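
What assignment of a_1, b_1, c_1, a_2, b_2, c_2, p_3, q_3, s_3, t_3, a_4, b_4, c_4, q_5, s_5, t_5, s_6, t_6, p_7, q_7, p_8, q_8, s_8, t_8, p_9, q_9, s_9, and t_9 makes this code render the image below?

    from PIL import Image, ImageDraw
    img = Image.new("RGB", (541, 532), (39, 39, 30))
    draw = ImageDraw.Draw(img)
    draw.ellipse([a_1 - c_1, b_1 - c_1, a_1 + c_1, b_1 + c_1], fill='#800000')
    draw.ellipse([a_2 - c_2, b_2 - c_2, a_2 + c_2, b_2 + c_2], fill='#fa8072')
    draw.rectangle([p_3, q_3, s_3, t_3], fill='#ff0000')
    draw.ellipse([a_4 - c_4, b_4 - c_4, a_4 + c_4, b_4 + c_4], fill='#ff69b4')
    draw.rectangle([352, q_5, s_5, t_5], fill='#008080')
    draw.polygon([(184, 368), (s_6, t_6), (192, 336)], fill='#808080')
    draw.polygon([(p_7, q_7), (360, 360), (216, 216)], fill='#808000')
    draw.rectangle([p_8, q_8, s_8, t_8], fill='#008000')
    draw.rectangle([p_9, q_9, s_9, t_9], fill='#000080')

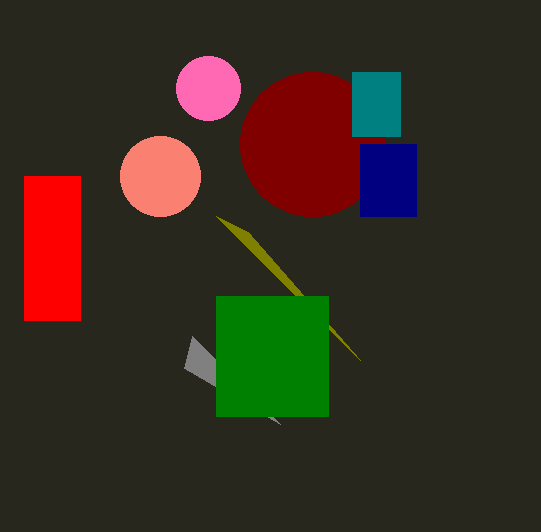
a_1 = 312
b_1 = 144
c_1 = 72
a_2 = 160
b_2 = 176
c_2 = 40
p_3 = 24
q_3 = 176
s_3 = 80
t_3 = 320
a_4 = 208
b_4 = 88
c_4 = 32
q_5 = 72
s_5 = 400
t_5 = 136
s_6 = 280
t_6 = 424
p_7 = 248
q_7 = 232
p_8 = 216
q_8 = 296
s_8 = 328
t_8 = 416
p_9 = 360
q_9 = 144
s_9 = 416
t_9 = 216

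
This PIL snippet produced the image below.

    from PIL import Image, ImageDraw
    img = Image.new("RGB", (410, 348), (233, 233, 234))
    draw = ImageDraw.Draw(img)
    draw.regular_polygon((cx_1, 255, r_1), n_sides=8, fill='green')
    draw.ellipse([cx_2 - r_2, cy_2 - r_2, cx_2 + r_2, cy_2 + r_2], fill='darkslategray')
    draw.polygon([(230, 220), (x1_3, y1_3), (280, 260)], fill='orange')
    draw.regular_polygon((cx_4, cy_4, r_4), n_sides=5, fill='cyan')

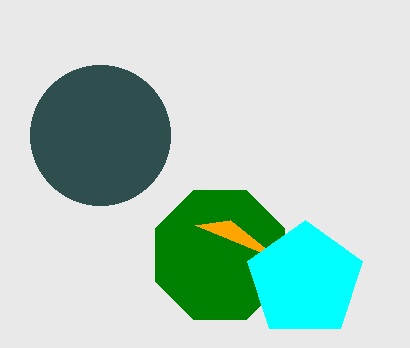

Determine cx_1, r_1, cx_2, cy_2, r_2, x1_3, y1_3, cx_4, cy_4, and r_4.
cx_1 = 220; r_1 = 70; cx_2 = 100; cy_2 = 135; r_2 = 70; x1_3 = 195; y1_3 = 225; cx_4 = 305; cy_4 = 280; r_4 = 60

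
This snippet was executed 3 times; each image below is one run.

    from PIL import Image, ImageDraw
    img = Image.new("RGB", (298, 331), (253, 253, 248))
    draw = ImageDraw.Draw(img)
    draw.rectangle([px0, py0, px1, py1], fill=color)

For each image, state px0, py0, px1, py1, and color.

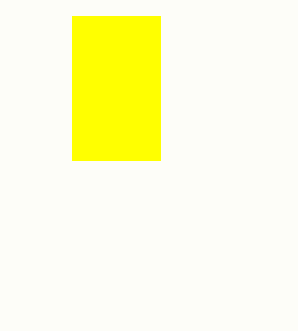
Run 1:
px0 = 72
py0 = 16
px1 = 160
py1 = 160
color = 'yellow'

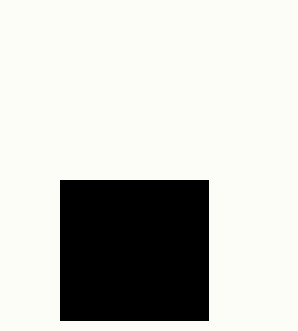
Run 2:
px0 = 60
py0 = 180
px1 = 208
py1 = 320
color = 'black'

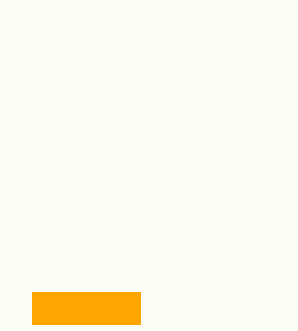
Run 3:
px0 = 32; py0 = 292; px1 = 140; py1 = 324; color = 'orange'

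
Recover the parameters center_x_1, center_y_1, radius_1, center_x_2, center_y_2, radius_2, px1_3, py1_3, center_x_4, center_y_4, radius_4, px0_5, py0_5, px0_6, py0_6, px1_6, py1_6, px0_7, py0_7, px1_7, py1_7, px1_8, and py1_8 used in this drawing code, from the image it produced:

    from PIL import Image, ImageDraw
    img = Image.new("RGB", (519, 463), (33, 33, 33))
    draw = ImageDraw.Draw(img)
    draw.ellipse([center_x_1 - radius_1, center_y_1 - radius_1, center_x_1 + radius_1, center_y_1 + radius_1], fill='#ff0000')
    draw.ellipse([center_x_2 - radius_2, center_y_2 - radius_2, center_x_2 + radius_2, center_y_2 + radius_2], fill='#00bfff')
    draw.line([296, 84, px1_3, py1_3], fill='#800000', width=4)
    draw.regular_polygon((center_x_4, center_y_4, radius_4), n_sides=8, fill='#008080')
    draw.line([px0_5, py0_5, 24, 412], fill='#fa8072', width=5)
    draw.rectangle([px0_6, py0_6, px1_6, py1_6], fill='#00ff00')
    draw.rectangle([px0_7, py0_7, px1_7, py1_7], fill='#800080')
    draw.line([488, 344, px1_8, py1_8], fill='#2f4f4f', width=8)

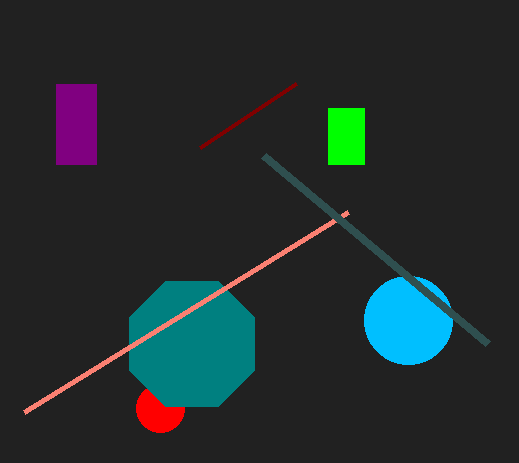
center_x_1 = 160, center_y_1 = 408, radius_1 = 24, center_x_2 = 408, center_y_2 = 320, radius_2 = 44, px1_3 = 200, py1_3 = 148, center_x_4 = 192, center_y_4 = 344, radius_4 = 68, px0_5 = 348, py0_5 = 212, px0_6 = 328, py0_6 = 108, px1_6 = 364, py1_6 = 164, px0_7 = 56, py0_7 = 84, px1_7 = 96, py1_7 = 164, px1_8 = 264, py1_8 = 156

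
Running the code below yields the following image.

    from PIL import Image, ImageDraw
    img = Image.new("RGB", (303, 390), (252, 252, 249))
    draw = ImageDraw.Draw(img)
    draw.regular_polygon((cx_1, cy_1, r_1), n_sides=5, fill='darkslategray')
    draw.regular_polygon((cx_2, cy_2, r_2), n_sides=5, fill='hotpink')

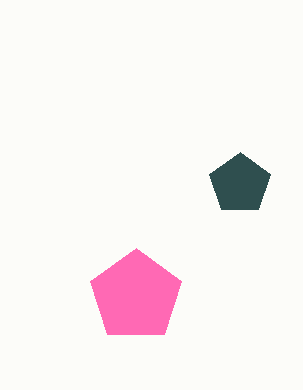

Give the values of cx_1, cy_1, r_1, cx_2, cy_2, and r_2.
cx_1 = 240
cy_1 = 184
r_1 = 32
cx_2 = 136
cy_2 = 296
r_2 = 48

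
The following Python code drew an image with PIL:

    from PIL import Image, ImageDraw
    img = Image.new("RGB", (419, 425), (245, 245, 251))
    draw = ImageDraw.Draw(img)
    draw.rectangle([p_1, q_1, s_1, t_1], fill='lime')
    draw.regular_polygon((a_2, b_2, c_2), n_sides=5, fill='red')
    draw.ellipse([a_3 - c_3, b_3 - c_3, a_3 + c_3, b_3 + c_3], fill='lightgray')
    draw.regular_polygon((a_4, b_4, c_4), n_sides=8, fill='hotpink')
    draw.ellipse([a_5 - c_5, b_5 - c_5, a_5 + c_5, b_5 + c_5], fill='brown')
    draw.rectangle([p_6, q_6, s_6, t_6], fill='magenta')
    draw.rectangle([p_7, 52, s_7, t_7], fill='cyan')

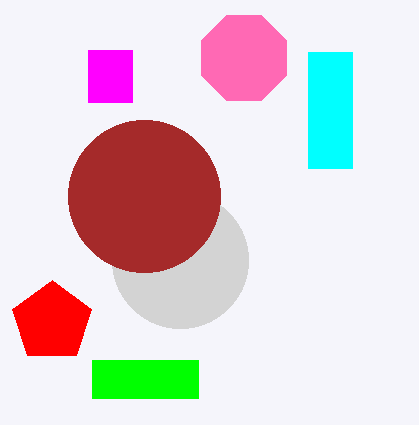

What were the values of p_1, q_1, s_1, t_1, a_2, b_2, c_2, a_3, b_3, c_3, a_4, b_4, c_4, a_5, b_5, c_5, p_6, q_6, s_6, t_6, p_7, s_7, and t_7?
p_1 = 92, q_1 = 360, s_1 = 198, t_1 = 398, a_2 = 52, b_2 = 322, c_2 = 42, a_3 = 180, b_3 = 260, c_3 = 68, a_4 = 244, b_4 = 58, c_4 = 46, a_5 = 144, b_5 = 196, c_5 = 76, p_6 = 88, q_6 = 50, s_6 = 132, t_6 = 102, p_7 = 308, s_7 = 352, t_7 = 168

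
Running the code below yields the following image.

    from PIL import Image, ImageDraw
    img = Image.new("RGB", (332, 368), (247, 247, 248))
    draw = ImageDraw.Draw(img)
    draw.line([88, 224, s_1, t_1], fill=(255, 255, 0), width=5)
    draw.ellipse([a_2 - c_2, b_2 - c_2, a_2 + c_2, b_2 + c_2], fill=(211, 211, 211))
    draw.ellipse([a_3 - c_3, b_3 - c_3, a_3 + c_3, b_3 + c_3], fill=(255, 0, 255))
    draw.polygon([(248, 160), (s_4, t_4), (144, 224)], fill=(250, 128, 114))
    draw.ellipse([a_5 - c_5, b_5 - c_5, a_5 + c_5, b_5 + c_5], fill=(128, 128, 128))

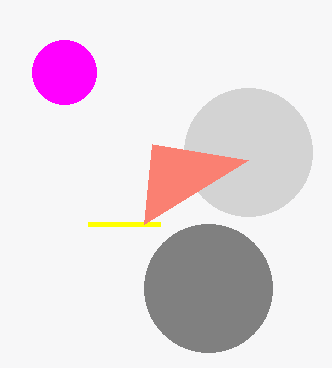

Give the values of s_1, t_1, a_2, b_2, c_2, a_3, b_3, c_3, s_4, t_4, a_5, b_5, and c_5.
s_1 = 160; t_1 = 224; a_2 = 248; b_2 = 152; c_2 = 64; a_3 = 64; b_3 = 72; c_3 = 32; s_4 = 152; t_4 = 144; a_5 = 208; b_5 = 288; c_5 = 64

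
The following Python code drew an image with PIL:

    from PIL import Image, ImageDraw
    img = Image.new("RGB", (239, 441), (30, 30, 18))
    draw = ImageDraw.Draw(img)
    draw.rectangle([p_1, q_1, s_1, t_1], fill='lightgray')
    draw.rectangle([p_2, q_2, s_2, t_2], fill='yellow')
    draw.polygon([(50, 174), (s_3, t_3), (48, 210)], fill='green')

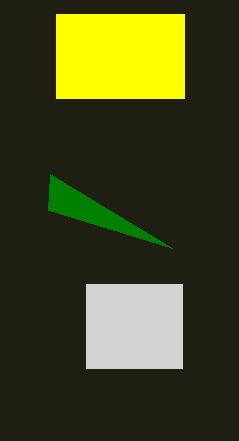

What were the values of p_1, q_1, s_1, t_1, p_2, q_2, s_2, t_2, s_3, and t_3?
p_1 = 86
q_1 = 284
s_1 = 182
t_1 = 368
p_2 = 56
q_2 = 14
s_2 = 184
t_2 = 98
s_3 = 172
t_3 = 248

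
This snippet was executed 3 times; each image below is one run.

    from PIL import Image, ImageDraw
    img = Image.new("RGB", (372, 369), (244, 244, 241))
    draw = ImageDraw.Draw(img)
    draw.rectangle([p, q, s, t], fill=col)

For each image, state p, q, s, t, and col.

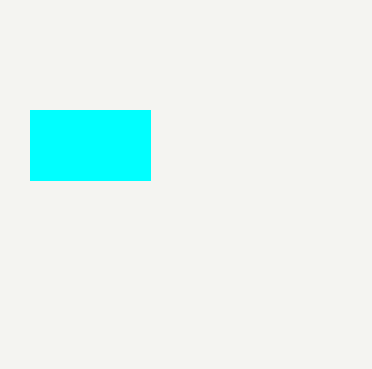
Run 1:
p = 30, q = 110, s = 150, t = 180, col = 'cyan'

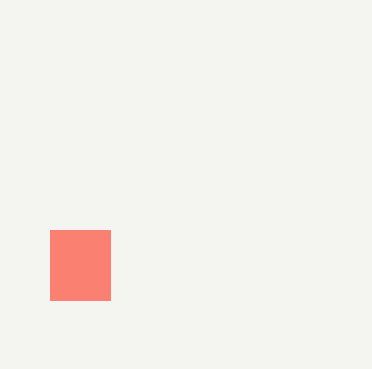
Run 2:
p = 50
q = 230
s = 110
t = 300
col = 'salmon'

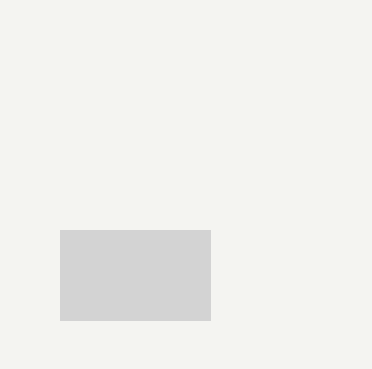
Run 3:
p = 60
q = 230
s = 210
t = 320
col = 'lightgray'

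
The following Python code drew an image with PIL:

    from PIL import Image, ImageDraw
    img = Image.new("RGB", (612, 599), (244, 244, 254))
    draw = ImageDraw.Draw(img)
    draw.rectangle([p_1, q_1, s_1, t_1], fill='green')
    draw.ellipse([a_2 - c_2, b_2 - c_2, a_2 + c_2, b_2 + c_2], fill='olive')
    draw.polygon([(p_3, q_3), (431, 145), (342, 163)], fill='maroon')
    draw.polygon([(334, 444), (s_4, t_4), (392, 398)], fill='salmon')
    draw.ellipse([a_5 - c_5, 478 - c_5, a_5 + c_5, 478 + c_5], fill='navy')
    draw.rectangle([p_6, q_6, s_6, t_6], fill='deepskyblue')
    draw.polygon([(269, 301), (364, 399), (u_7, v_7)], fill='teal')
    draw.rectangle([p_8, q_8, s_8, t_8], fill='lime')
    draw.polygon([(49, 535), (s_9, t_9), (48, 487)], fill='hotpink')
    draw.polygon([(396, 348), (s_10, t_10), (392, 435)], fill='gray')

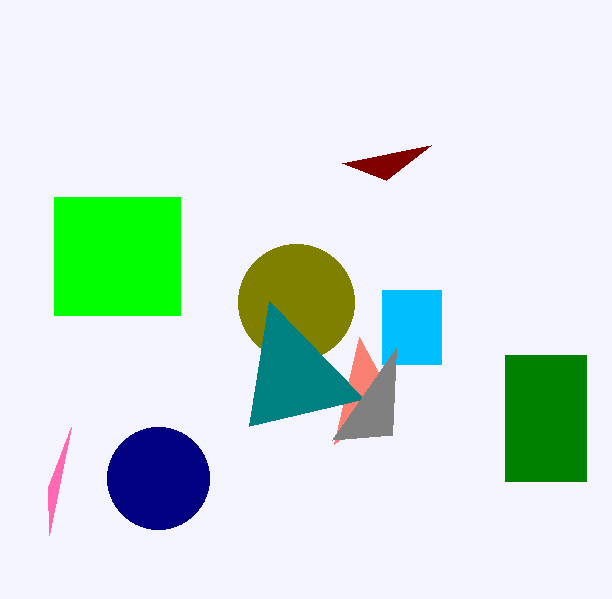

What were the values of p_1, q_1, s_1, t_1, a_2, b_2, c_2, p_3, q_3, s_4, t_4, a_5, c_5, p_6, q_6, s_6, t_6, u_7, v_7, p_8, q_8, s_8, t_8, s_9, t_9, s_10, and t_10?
p_1 = 505, q_1 = 355, s_1 = 586, t_1 = 481, a_2 = 296, b_2 = 302, c_2 = 58, p_3 = 386, q_3 = 180, s_4 = 359, t_4 = 337, a_5 = 158, c_5 = 51, p_6 = 382, q_6 = 290, s_6 = 441, t_6 = 364, u_7 = 249, v_7 = 426, p_8 = 54, q_8 = 197, s_8 = 180, t_8 = 315, s_9 = 71, t_9 = 427, s_10 = 332, t_10 = 440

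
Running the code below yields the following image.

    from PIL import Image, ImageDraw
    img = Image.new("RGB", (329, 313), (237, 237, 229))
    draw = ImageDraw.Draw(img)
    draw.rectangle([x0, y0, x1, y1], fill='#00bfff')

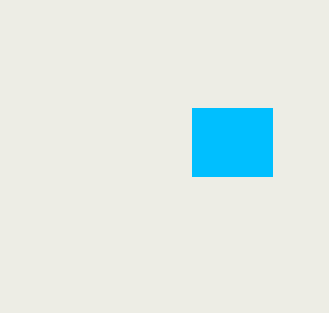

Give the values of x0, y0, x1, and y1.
x0 = 192; y0 = 108; x1 = 272; y1 = 176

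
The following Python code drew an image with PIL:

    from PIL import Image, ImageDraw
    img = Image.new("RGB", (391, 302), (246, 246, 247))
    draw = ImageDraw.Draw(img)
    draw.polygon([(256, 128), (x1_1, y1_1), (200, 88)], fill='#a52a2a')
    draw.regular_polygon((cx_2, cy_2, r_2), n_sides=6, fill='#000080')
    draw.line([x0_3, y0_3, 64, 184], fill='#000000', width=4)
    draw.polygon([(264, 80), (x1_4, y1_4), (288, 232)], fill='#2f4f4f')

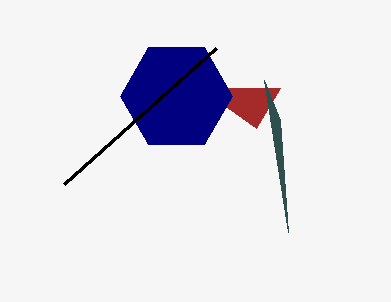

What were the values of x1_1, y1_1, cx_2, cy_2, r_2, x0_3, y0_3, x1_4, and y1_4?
x1_1 = 280, y1_1 = 88, cx_2 = 176, cy_2 = 96, r_2 = 56, x0_3 = 216, y0_3 = 48, x1_4 = 280, y1_4 = 120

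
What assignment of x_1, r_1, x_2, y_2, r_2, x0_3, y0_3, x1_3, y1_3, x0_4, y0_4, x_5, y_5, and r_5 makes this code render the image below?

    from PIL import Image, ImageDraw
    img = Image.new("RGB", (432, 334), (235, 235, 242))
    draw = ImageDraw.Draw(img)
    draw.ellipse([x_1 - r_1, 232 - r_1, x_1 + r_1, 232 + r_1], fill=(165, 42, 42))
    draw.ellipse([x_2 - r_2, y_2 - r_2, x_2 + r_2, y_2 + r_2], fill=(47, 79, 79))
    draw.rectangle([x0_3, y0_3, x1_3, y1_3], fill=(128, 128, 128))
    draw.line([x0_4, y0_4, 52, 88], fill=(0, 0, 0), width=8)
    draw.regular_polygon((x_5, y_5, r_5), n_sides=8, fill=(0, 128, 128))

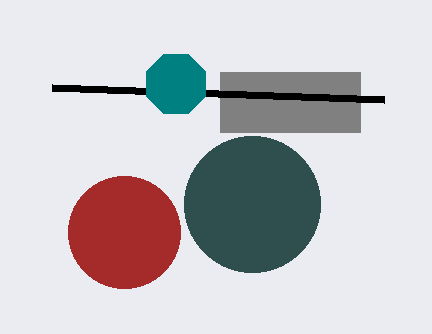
x_1 = 124
r_1 = 56
x_2 = 252
y_2 = 204
r_2 = 68
x0_3 = 220
y0_3 = 72
x1_3 = 360
y1_3 = 132
x0_4 = 384
y0_4 = 100
x_5 = 176
y_5 = 84
r_5 = 32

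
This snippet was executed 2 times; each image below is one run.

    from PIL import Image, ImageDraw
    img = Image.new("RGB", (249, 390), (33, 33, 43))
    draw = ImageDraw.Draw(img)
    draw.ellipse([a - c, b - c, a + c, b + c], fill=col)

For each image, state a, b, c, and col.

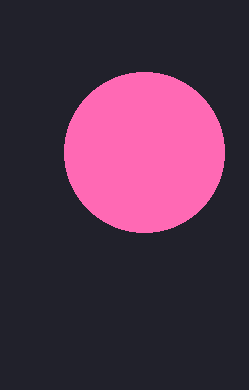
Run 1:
a = 144
b = 152
c = 80
col = 'hotpink'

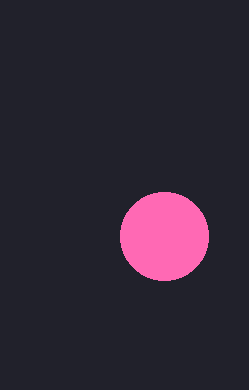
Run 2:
a = 164; b = 236; c = 44; col = 'hotpink'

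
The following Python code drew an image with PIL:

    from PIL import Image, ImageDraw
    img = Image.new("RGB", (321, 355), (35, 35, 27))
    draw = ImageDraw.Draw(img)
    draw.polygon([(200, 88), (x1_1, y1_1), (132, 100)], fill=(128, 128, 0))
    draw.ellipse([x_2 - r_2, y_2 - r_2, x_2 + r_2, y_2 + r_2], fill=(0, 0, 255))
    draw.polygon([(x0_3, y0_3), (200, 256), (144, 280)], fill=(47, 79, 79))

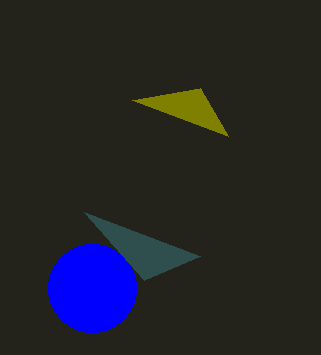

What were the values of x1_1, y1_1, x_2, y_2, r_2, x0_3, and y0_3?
x1_1 = 228; y1_1 = 136; x_2 = 92; y_2 = 288; r_2 = 44; x0_3 = 84; y0_3 = 212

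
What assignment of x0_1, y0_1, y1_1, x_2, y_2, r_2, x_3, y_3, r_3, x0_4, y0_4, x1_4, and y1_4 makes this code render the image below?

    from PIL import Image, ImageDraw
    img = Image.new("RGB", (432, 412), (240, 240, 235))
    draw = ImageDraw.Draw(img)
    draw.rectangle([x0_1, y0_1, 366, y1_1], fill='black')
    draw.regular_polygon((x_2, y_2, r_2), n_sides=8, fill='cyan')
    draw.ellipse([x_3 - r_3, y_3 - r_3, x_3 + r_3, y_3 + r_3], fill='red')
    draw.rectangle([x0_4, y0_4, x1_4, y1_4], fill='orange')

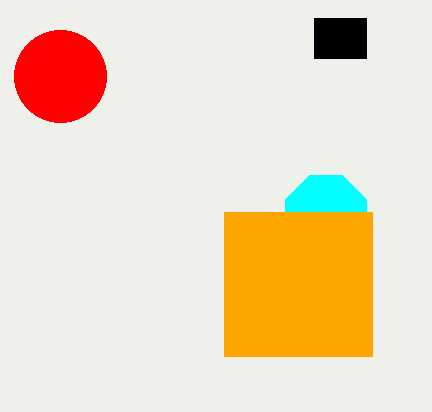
x0_1 = 314, y0_1 = 18, y1_1 = 58, x_2 = 326, y_2 = 216, r_2 = 44, x_3 = 60, y_3 = 76, r_3 = 46, x0_4 = 224, y0_4 = 212, x1_4 = 372, y1_4 = 356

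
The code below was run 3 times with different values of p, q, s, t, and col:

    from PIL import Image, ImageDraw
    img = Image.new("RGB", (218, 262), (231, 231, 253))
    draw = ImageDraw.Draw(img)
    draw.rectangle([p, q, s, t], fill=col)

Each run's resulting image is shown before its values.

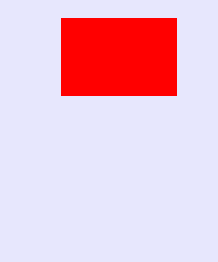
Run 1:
p = 61, q = 18, s = 176, t = 95, col = 'red'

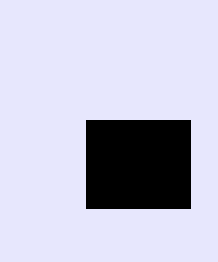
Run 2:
p = 86, q = 120, s = 190, t = 208, col = 'black'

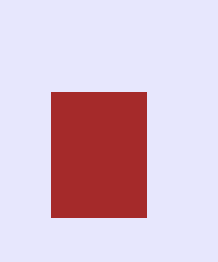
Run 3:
p = 51; q = 92; s = 146; t = 217; col = 'brown'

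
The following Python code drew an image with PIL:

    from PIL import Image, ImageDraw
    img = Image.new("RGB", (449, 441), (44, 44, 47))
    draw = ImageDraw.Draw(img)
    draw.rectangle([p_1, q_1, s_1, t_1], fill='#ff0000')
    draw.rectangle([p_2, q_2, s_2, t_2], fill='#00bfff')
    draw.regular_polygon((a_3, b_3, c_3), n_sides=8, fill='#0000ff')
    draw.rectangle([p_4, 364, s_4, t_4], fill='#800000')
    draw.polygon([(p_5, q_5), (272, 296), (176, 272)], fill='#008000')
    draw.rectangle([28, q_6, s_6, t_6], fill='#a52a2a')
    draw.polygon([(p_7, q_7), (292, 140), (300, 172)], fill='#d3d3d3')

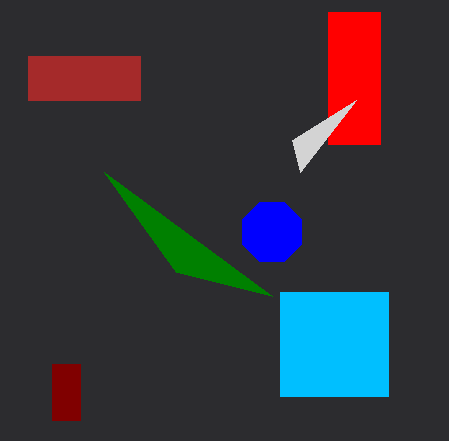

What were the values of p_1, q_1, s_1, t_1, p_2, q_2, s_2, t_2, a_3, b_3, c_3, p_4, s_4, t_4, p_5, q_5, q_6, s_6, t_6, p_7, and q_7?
p_1 = 328, q_1 = 12, s_1 = 380, t_1 = 144, p_2 = 280, q_2 = 292, s_2 = 388, t_2 = 396, a_3 = 272, b_3 = 232, c_3 = 32, p_4 = 52, s_4 = 80, t_4 = 420, p_5 = 104, q_5 = 172, q_6 = 56, s_6 = 140, t_6 = 100, p_7 = 356, q_7 = 100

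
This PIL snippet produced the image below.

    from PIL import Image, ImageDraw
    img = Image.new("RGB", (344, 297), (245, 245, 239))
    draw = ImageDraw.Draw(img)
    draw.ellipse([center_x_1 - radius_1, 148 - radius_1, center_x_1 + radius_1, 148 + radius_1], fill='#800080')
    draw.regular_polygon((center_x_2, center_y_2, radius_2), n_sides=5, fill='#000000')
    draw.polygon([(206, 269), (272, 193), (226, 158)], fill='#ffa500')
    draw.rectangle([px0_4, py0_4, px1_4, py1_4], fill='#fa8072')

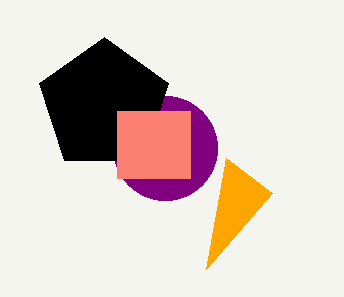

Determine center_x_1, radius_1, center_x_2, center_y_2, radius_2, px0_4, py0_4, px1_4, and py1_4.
center_x_1 = 165; radius_1 = 52; center_x_2 = 104; center_y_2 = 105; radius_2 = 68; px0_4 = 117; py0_4 = 111; px1_4 = 190; py1_4 = 178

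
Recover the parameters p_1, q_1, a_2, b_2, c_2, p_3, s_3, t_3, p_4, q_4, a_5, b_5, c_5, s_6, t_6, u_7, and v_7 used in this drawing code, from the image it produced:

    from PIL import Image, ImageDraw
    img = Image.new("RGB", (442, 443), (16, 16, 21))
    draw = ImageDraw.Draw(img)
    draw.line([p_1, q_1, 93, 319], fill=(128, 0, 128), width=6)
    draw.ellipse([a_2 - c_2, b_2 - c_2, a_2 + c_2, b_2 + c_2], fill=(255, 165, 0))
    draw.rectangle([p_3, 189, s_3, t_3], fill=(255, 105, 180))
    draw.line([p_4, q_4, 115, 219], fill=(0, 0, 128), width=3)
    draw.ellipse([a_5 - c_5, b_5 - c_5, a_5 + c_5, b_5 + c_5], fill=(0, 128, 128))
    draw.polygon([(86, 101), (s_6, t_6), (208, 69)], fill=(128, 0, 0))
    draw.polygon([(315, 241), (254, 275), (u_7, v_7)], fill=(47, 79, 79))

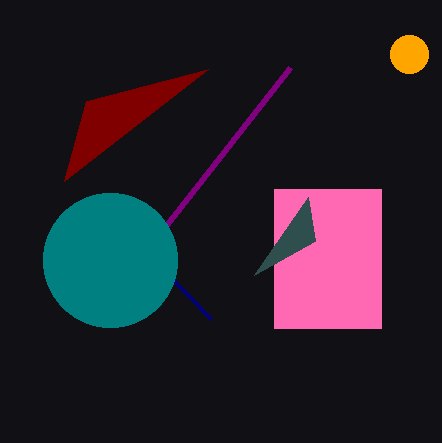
p_1 = 290, q_1 = 68, a_2 = 409, b_2 = 54, c_2 = 19, p_3 = 274, s_3 = 381, t_3 = 328, p_4 = 211, q_4 = 319, a_5 = 110, b_5 = 260, c_5 = 67, s_6 = 64, t_6 = 181, u_7 = 308, v_7 = 197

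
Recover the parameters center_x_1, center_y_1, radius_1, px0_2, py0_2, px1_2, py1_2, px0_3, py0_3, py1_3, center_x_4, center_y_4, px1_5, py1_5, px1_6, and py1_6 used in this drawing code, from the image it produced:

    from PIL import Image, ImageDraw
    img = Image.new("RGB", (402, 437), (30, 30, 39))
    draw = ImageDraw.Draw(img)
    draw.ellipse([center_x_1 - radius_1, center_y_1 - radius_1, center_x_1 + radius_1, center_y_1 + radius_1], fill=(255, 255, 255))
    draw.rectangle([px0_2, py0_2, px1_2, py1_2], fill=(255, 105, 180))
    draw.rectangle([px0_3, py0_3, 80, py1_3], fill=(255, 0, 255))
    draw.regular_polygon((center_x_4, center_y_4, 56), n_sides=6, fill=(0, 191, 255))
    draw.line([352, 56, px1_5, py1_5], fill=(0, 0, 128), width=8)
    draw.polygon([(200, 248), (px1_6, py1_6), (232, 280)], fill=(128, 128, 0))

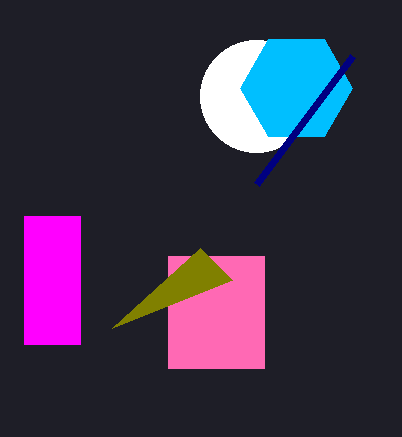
center_x_1 = 256, center_y_1 = 96, radius_1 = 56, px0_2 = 168, py0_2 = 256, px1_2 = 264, py1_2 = 368, px0_3 = 24, py0_3 = 216, py1_3 = 344, center_x_4 = 296, center_y_4 = 88, px1_5 = 256, py1_5 = 184, px1_6 = 112, py1_6 = 328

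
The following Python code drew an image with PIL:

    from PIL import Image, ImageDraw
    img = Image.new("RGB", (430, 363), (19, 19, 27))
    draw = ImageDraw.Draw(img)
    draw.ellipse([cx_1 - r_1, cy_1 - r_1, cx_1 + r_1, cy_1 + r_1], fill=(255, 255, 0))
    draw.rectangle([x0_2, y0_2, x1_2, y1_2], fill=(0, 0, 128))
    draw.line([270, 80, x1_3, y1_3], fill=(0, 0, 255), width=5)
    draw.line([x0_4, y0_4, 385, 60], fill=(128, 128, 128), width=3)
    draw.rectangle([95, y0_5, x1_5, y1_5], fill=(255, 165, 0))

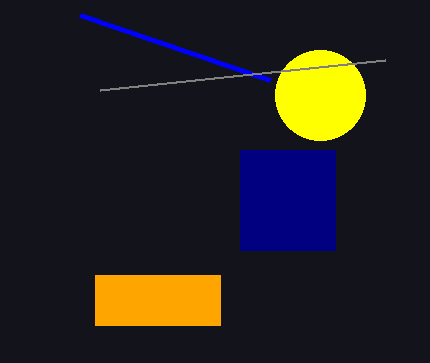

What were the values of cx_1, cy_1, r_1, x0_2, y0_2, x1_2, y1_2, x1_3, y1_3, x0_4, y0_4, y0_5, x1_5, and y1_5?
cx_1 = 320, cy_1 = 95, r_1 = 45, x0_2 = 240, y0_2 = 150, x1_2 = 335, y1_2 = 250, x1_3 = 80, y1_3 = 15, x0_4 = 100, y0_4 = 90, y0_5 = 275, x1_5 = 220, y1_5 = 325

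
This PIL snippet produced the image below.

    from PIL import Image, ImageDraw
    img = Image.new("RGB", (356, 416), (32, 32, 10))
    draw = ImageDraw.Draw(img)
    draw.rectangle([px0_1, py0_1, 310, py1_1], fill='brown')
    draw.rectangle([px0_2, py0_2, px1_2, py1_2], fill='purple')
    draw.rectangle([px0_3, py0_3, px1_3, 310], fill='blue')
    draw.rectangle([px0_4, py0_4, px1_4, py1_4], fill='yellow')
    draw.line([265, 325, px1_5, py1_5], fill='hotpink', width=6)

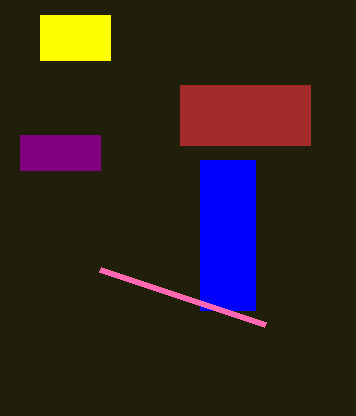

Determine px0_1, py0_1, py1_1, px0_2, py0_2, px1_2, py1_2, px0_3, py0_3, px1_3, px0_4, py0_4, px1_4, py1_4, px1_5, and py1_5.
px0_1 = 180
py0_1 = 85
py1_1 = 145
px0_2 = 20
py0_2 = 135
px1_2 = 100
py1_2 = 170
px0_3 = 200
py0_3 = 160
px1_3 = 255
px0_4 = 40
py0_4 = 15
px1_4 = 110
py1_4 = 60
px1_5 = 100
py1_5 = 270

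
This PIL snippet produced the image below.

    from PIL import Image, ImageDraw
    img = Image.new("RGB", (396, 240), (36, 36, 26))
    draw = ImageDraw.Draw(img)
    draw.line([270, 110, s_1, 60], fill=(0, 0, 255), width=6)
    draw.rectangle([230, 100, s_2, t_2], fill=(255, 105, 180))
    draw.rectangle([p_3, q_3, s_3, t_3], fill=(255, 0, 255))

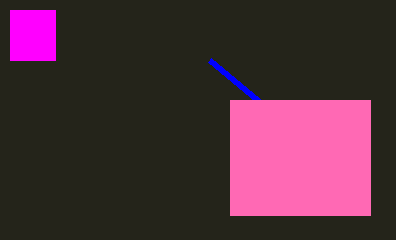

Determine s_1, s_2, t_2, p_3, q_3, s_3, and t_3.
s_1 = 210, s_2 = 370, t_2 = 215, p_3 = 10, q_3 = 10, s_3 = 55, t_3 = 60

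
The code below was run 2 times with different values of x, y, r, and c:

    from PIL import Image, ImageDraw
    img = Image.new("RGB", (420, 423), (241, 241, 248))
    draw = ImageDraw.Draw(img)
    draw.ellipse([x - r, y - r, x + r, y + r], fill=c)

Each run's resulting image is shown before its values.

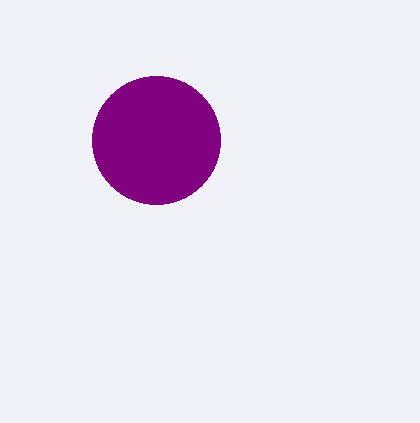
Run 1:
x = 156, y = 140, r = 64, c = 'purple'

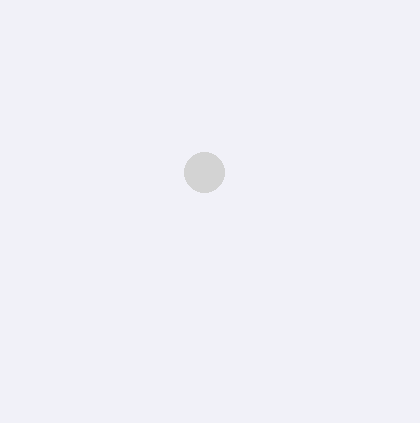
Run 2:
x = 204
y = 172
r = 20
c = 'lightgray'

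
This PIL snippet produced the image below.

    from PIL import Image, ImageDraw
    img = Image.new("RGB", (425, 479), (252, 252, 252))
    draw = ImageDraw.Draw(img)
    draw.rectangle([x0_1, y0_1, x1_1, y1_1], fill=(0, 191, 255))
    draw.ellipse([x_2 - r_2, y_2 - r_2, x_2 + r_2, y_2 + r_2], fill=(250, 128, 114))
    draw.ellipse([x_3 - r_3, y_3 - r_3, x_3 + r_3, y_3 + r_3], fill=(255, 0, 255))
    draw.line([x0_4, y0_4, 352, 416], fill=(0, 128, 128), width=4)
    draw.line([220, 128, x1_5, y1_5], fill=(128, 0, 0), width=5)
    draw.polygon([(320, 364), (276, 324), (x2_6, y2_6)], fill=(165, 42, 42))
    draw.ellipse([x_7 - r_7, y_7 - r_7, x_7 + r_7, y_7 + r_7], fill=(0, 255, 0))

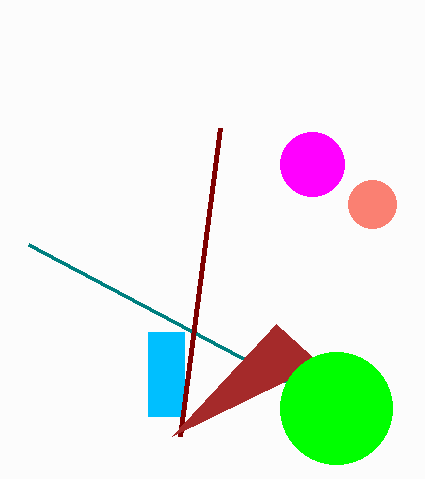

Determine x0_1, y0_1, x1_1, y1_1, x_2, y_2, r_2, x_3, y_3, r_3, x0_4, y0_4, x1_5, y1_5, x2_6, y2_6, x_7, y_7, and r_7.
x0_1 = 148; y0_1 = 332; x1_1 = 184; y1_1 = 416; x_2 = 372; y_2 = 204; r_2 = 24; x_3 = 312; y_3 = 164; r_3 = 32; x0_4 = 28; y0_4 = 244; x1_5 = 180; y1_5 = 436; x2_6 = 172; y2_6 = 436; x_7 = 336; y_7 = 408; r_7 = 56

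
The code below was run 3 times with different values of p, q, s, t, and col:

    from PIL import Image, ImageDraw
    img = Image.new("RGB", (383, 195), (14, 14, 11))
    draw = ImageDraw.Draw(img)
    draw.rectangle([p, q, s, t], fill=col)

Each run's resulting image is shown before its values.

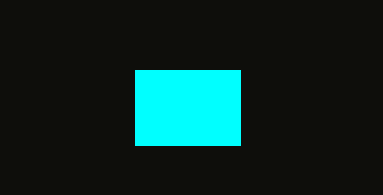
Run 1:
p = 135
q = 70
s = 240
t = 145
col = 'cyan'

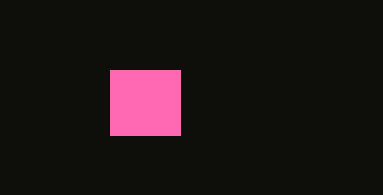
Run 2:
p = 110, q = 70, s = 180, t = 135, col = 'hotpink'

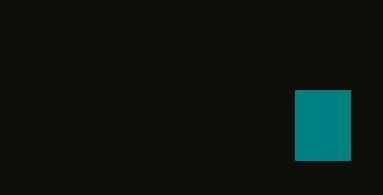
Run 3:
p = 295
q = 90
s = 350
t = 160
col = 'teal'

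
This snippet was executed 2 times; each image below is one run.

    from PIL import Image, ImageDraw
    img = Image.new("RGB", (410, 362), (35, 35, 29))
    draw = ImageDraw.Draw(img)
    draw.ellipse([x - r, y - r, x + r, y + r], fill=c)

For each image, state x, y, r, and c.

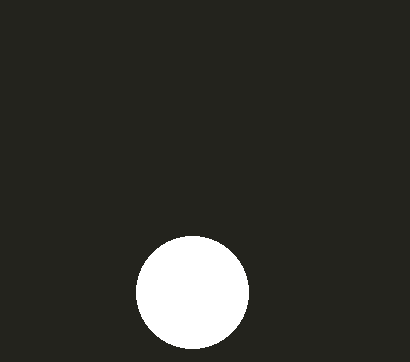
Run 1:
x = 192, y = 292, r = 56, c = 'white'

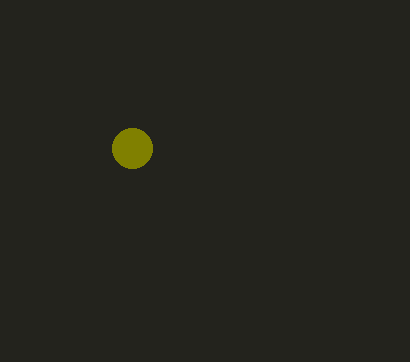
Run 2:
x = 132; y = 148; r = 20; c = 'olive'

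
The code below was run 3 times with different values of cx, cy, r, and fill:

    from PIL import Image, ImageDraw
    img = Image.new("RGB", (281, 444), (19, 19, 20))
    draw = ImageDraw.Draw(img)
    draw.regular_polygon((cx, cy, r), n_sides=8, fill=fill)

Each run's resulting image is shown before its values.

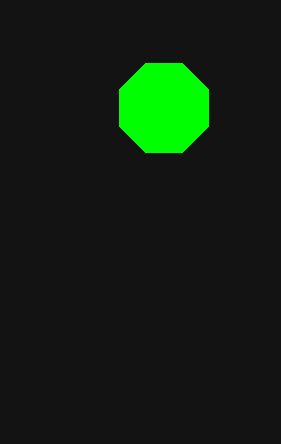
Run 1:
cx = 164, cy = 108, r = 48, fill = 'lime'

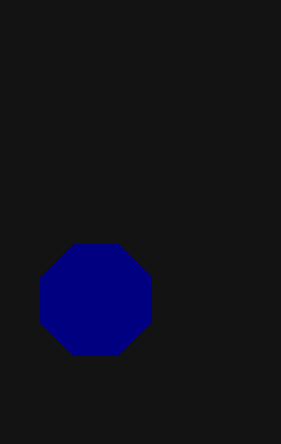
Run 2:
cx = 96; cy = 300; r = 60; fill = 'navy'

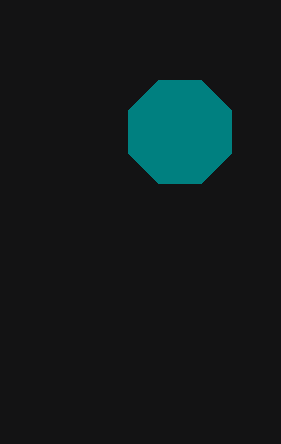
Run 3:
cx = 180; cy = 132; r = 56; fill = 'teal'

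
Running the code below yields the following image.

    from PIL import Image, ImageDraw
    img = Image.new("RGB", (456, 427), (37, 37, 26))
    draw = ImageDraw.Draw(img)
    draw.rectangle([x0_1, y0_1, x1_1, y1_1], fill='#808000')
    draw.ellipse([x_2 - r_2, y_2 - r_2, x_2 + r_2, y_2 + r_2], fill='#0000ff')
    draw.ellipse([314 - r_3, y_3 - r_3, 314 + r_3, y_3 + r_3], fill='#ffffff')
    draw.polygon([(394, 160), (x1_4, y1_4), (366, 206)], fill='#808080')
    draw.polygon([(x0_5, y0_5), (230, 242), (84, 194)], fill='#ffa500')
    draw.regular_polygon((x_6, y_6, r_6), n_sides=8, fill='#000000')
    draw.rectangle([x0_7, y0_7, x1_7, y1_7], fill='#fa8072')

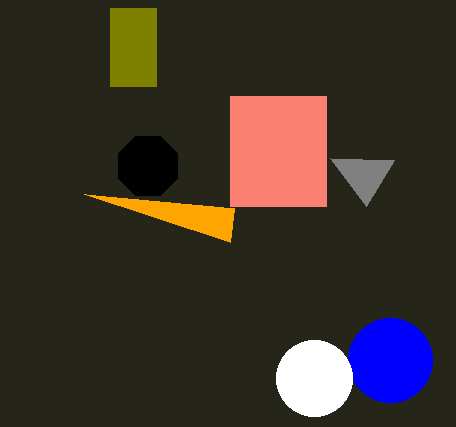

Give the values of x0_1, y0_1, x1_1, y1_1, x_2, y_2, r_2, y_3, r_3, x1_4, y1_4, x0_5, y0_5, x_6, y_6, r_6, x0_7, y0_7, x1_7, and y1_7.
x0_1 = 110
y0_1 = 8
x1_1 = 156
y1_1 = 86
x_2 = 390
y_2 = 360
r_2 = 42
y_3 = 378
r_3 = 38
x1_4 = 330
y1_4 = 158
x0_5 = 234
y0_5 = 208
x_6 = 148
y_6 = 166
r_6 = 32
x0_7 = 230
y0_7 = 96
x1_7 = 326
y1_7 = 206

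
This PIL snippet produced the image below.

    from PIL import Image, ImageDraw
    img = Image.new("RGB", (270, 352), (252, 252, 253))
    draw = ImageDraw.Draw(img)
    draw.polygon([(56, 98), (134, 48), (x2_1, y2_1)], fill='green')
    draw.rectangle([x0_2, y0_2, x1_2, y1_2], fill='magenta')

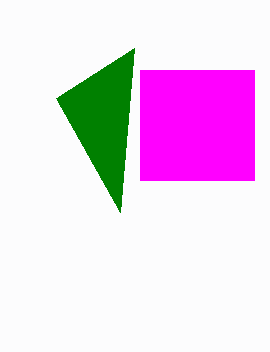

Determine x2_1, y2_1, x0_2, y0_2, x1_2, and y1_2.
x2_1 = 120; y2_1 = 212; x0_2 = 140; y0_2 = 70; x1_2 = 254; y1_2 = 180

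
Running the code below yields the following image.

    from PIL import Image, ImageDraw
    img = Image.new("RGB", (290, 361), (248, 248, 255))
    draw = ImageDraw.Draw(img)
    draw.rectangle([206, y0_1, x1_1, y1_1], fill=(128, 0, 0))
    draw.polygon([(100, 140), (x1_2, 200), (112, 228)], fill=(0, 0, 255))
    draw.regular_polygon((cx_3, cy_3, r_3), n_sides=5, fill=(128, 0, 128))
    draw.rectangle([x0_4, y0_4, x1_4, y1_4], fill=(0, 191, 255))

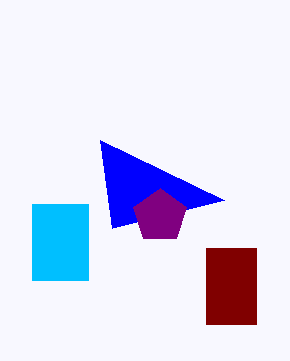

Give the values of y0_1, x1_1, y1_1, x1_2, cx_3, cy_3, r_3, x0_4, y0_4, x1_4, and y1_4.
y0_1 = 248; x1_1 = 256; y1_1 = 324; x1_2 = 224; cx_3 = 160; cy_3 = 216; r_3 = 28; x0_4 = 32; y0_4 = 204; x1_4 = 88; y1_4 = 280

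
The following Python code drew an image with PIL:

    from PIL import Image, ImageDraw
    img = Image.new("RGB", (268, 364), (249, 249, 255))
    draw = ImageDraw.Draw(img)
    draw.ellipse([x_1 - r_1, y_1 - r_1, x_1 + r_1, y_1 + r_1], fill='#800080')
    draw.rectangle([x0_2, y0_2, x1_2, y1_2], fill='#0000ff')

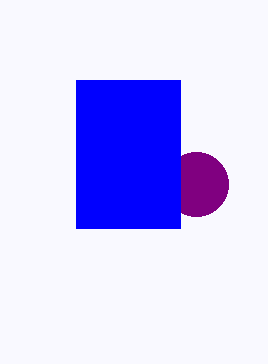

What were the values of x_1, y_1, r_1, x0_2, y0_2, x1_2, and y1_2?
x_1 = 196; y_1 = 184; r_1 = 32; x0_2 = 76; y0_2 = 80; x1_2 = 180; y1_2 = 228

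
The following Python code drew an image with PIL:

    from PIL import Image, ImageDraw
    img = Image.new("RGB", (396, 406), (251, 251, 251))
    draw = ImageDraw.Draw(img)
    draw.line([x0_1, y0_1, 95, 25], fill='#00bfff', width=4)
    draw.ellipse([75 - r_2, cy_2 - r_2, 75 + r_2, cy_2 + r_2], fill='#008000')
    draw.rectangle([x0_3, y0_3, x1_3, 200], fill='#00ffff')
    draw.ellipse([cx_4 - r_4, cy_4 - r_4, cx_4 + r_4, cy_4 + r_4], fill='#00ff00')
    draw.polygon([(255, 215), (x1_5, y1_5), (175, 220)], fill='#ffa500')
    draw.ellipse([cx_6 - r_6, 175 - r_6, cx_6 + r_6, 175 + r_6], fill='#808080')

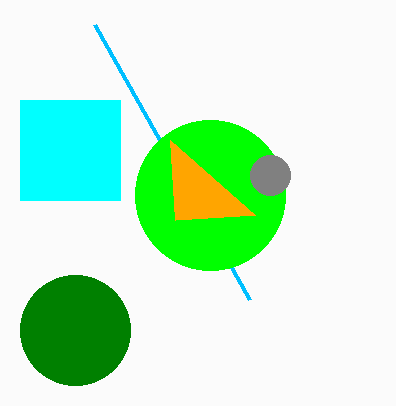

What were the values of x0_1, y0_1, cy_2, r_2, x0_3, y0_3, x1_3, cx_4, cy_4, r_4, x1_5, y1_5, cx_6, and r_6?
x0_1 = 250, y0_1 = 300, cy_2 = 330, r_2 = 55, x0_3 = 20, y0_3 = 100, x1_3 = 120, cx_4 = 210, cy_4 = 195, r_4 = 75, x1_5 = 170, y1_5 = 140, cx_6 = 270, r_6 = 20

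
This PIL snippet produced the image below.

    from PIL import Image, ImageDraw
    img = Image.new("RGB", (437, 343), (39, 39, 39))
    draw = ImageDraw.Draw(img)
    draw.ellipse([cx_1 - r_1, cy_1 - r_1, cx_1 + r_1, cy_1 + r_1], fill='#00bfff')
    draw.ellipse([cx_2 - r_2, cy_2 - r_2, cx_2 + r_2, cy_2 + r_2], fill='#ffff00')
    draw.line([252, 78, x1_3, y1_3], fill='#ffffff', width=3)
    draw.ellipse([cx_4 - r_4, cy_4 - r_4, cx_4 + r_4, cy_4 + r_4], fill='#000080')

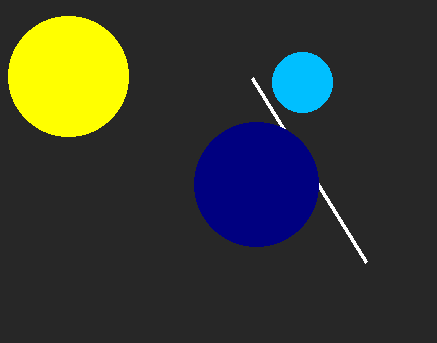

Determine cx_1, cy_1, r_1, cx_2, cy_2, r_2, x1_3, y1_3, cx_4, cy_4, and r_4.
cx_1 = 302
cy_1 = 82
r_1 = 30
cx_2 = 68
cy_2 = 76
r_2 = 60
x1_3 = 366
y1_3 = 262
cx_4 = 256
cy_4 = 184
r_4 = 62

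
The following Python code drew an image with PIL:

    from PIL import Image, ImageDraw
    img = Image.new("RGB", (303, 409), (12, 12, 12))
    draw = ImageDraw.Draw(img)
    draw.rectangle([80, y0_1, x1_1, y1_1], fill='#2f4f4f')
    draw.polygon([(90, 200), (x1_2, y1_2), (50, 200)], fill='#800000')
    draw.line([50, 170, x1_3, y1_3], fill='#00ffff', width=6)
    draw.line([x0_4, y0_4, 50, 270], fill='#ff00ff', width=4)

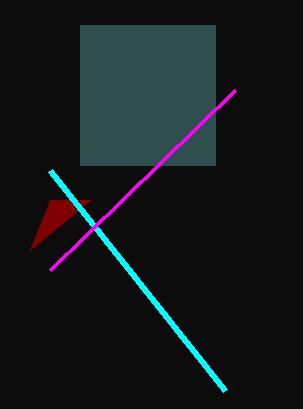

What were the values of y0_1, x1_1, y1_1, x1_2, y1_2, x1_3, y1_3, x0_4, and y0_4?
y0_1 = 25, x1_1 = 215, y1_1 = 165, x1_2 = 30, y1_2 = 250, x1_3 = 225, y1_3 = 390, x0_4 = 235, y0_4 = 90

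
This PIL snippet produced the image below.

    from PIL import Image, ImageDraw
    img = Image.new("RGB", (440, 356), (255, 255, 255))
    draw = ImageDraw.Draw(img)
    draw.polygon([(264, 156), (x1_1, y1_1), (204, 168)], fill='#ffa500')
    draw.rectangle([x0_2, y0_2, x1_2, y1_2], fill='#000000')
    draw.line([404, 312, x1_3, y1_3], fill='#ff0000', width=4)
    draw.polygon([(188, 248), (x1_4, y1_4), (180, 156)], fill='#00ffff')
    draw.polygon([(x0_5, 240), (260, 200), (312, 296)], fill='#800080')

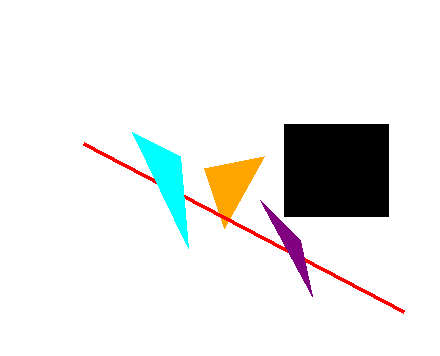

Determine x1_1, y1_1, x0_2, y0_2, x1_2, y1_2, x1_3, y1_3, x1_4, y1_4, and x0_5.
x1_1 = 224
y1_1 = 228
x0_2 = 284
y0_2 = 124
x1_2 = 388
y1_2 = 216
x1_3 = 84
y1_3 = 144
x1_4 = 132
y1_4 = 132
x0_5 = 300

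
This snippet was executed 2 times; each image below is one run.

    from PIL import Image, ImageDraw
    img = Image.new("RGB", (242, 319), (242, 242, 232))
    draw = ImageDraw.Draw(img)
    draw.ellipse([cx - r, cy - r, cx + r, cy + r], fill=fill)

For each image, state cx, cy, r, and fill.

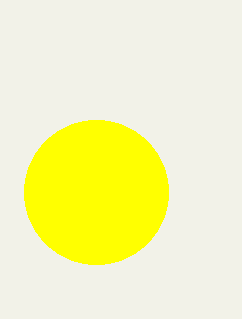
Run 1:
cx = 96; cy = 192; r = 72; fill = 'yellow'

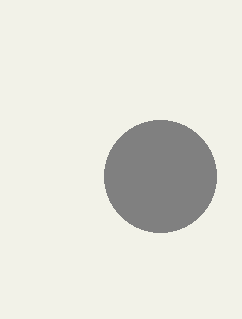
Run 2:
cx = 160, cy = 176, r = 56, fill = 'gray'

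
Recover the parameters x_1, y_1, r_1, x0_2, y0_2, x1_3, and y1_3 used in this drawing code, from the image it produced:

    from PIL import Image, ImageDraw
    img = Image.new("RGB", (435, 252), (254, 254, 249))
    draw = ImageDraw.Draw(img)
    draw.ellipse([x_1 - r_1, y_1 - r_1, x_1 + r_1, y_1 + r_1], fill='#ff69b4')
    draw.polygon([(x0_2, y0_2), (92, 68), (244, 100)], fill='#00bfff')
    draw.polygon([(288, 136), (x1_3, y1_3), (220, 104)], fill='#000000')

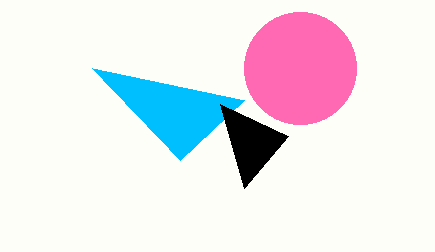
x_1 = 300; y_1 = 68; r_1 = 56; x0_2 = 180; y0_2 = 160; x1_3 = 244; y1_3 = 188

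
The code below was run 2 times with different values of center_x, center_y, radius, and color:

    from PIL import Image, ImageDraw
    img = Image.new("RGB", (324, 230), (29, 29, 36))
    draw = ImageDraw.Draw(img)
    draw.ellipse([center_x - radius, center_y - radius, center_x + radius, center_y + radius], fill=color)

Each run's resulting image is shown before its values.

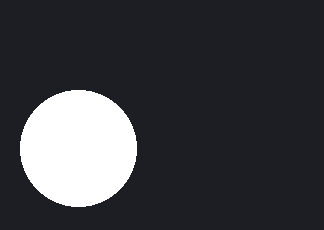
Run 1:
center_x = 78, center_y = 148, radius = 58, color = 'white'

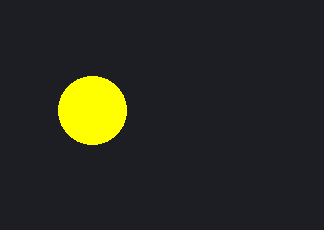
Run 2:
center_x = 92, center_y = 110, radius = 34, color = 'yellow'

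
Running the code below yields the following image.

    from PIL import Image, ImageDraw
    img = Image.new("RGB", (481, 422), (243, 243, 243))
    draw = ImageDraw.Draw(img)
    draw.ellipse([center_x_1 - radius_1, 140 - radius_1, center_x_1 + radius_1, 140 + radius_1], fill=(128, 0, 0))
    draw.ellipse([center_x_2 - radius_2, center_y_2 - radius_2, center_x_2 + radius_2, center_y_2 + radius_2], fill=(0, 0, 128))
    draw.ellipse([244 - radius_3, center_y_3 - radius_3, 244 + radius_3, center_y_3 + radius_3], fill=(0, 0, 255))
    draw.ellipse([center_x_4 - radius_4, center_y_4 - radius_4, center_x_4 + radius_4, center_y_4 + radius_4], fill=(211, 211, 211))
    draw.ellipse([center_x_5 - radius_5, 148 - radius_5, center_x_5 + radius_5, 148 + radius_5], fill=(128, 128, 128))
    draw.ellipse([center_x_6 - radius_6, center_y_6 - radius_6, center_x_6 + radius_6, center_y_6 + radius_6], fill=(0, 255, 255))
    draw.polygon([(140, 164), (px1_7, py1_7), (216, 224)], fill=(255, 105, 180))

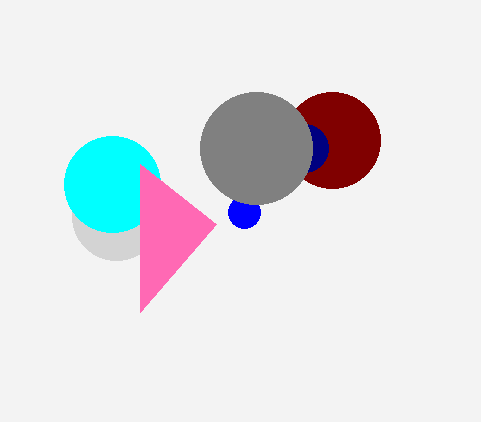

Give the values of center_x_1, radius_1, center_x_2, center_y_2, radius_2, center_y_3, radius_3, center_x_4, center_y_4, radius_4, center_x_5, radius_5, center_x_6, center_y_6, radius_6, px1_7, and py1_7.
center_x_1 = 332, radius_1 = 48, center_x_2 = 304, center_y_2 = 148, radius_2 = 24, center_y_3 = 212, radius_3 = 16, center_x_4 = 116, center_y_4 = 216, radius_4 = 44, center_x_5 = 256, radius_5 = 56, center_x_6 = 112, center_y_6 = 184, radius_6 = 48, px1_7 = 140, py1_7 = 312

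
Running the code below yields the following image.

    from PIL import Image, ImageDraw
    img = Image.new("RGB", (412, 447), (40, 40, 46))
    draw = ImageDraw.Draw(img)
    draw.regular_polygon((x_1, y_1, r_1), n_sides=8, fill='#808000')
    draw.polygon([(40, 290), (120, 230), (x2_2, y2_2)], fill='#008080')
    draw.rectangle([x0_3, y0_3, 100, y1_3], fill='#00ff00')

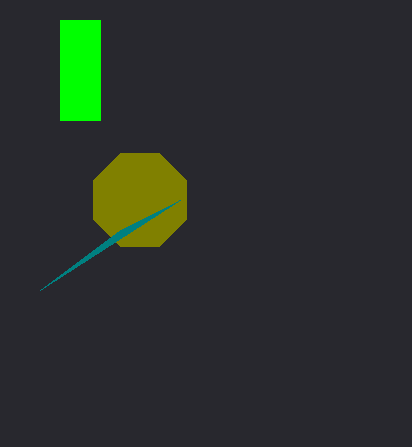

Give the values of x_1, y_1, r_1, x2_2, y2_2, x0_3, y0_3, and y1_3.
x_1 = 140, y_1 = 200, r_1 = 50, x2_2 = 180, y2_2 = 200, x0_3 = 60, y0_3 = 20, y1_3 = 120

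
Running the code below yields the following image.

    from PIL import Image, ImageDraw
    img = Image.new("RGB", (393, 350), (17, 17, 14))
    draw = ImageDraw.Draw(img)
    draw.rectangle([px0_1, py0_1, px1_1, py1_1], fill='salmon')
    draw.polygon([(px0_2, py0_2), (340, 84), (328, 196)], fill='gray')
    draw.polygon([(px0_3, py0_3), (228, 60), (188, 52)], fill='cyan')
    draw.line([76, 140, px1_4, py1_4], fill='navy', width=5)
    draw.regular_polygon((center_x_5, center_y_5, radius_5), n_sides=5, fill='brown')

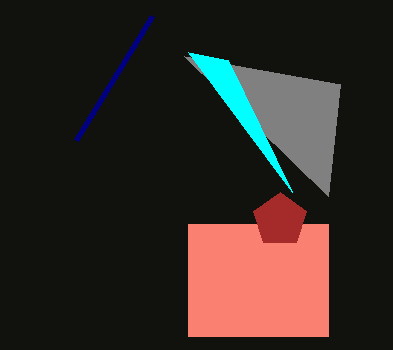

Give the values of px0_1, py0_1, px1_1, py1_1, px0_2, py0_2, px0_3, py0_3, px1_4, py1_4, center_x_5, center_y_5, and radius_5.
px0_1 = 188, py0_1 = 224, px1_1 = 328, py1_1 = 336, px0_2 = 184, py0_2 = 56, px0_3 = 292, py0_3 = 192, px1_4 = 152, py1_4 = 16, center_x_5 = 280, center_y_5 = 220, radius_5 = 28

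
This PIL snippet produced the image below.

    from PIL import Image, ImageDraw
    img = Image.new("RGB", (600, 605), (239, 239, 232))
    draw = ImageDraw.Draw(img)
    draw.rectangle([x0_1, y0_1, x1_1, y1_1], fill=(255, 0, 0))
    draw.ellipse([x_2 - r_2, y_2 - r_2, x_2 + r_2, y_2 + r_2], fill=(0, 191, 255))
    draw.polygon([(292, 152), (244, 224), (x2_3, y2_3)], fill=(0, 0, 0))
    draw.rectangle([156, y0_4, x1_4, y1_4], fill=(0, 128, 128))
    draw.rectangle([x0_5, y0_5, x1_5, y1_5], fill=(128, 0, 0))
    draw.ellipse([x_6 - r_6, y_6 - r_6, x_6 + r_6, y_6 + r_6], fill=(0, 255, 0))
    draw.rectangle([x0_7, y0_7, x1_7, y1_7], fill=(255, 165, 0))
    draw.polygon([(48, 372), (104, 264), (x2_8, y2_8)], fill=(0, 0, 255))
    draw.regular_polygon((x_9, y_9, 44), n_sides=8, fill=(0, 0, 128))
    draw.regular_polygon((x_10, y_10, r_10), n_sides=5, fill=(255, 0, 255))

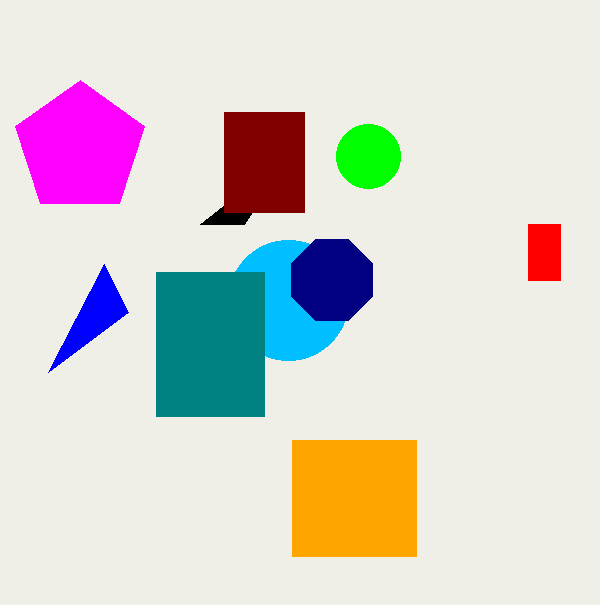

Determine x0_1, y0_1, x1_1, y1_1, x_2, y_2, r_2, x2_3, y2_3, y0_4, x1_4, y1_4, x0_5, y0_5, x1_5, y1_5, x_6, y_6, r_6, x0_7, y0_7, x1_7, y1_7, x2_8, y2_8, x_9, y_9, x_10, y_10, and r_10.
x0_1 = 528
y0_1 = 224
x1_1 = 560
y1_1 = 280
x_2 = 288
y_2 = 300
r_2 = 60
x2_3 = 200
y2_3 = 224
y0_4 = 272
x1_4 = 264
y1_4 = 416
x0_5 = 224
y0_5 = 112
x1_5 = 304
y1_5 = 212
x_6 = 368
y_6 = 156
r_6 = 32
x0_7 = 292
y0_7 = 440
x1_7 = 416
y1_7 = 556
x2_8 = 128
y2_8 = 312
x_9 = 332
y_9 = 280
x_10 = 80
y_10 = 148
r_10 = 68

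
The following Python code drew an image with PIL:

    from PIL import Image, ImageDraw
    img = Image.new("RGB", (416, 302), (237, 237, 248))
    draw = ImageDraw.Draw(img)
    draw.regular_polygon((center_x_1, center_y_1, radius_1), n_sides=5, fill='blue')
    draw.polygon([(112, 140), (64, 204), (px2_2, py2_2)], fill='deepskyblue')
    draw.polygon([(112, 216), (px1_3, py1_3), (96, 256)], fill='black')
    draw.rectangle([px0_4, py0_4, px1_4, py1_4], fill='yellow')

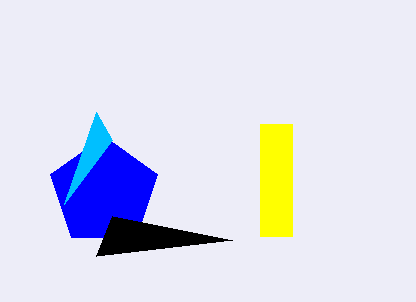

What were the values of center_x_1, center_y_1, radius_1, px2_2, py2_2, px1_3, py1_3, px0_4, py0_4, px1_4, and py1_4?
center_x_1 = 104; center_y_1 = 192; radius_1 = 56; px2_2 = 96; py2_2 = 112; px1_3 = 232; py1_3 = 240; px0_4 = 260; py0_4 = 124; px1_4 = 292; py1_4 = 236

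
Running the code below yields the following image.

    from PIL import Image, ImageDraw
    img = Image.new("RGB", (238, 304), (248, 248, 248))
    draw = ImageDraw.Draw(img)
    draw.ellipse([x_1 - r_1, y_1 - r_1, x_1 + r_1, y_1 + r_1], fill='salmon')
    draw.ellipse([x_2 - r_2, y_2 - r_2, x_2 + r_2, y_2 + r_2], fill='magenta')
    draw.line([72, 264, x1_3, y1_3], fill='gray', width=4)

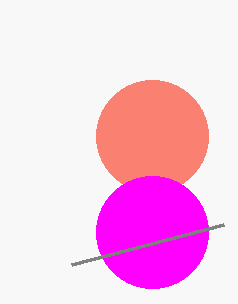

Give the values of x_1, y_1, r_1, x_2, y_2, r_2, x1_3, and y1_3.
x_1 = 152; y_1 = 136; r_1 = 56; x_2 = 152; y_2 = 232; r_2 = 56; x1_3 = 224; y1_3 = 224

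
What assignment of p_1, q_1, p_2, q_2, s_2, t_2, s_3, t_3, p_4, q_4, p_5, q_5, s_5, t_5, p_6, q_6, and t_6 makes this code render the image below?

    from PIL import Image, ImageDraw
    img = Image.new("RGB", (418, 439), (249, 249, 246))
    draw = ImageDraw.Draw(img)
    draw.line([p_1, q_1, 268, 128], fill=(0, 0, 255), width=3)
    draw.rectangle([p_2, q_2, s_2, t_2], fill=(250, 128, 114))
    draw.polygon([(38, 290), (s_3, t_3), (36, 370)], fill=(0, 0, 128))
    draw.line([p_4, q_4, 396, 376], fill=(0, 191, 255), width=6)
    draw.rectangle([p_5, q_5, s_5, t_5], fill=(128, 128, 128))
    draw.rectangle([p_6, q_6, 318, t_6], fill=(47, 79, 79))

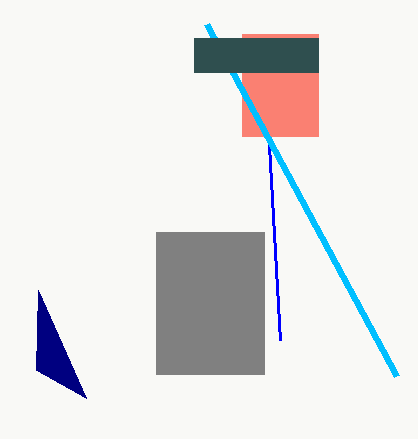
p_1 = 280, q_1 = 340, p_2 = 242, q_2 = 34, s_2 = 318, t_2 = 136, s_3 = 86, t_3 = 398, p_4 = 206, q_4 = 24, p_5 = 156, q_5 = 232, s_5 = 264, t_5 = 374, p_6 = 194, q_6 = 38, t_6 = 72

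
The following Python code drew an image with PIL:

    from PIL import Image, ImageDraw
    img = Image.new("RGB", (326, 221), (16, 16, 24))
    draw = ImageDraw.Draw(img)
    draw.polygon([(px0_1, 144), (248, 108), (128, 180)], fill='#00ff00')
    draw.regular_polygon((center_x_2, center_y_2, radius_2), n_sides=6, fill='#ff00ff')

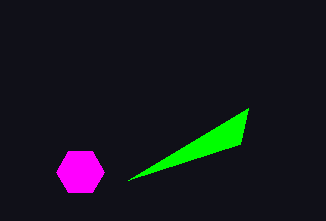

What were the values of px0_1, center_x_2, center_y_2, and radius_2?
px0_1 = 240, center_x_2 = 80, center_y_2 = 172, radius_2 = 24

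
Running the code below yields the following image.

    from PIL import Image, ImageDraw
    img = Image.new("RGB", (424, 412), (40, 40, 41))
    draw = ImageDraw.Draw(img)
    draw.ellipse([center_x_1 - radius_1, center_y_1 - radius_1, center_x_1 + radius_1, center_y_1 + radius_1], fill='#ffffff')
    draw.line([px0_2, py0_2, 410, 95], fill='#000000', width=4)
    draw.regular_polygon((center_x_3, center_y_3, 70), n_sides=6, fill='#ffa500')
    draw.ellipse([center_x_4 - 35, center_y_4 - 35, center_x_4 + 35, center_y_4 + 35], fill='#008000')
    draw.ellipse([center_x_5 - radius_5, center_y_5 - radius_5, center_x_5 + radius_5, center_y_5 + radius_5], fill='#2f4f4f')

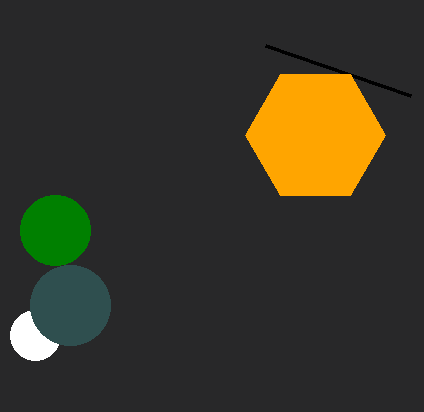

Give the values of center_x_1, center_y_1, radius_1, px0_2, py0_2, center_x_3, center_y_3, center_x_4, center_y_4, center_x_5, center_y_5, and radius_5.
center_x_1 = 35, center_y_1 = 335, radius_1 = 25, px0_2 = 265, py0_2 = 45, center_x_3 = 315, center_y_3 = 135, center_x_4 = 55, center_y_4 = 230, center_x_5 = 70, center_y_5 = 305, radius_5 = 40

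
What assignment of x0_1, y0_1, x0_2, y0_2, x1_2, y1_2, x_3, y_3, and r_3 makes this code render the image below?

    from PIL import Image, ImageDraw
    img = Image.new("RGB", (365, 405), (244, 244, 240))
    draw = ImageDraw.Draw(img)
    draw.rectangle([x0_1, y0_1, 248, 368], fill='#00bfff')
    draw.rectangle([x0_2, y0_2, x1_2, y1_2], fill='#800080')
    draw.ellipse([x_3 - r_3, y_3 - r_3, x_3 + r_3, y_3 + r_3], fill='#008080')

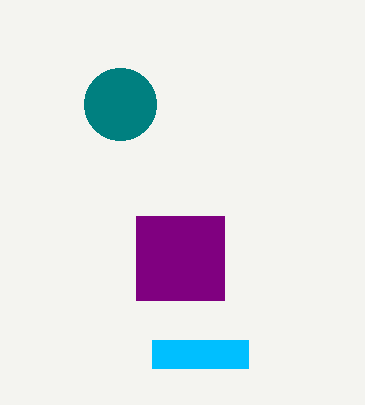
x0_1 = 152; y0_1 = 340; x0_2 = 136; y0_2 = 216; x1_2 = 224; y1_2 = 300; x_3 = 120; y_3 = 104; r_3 = 36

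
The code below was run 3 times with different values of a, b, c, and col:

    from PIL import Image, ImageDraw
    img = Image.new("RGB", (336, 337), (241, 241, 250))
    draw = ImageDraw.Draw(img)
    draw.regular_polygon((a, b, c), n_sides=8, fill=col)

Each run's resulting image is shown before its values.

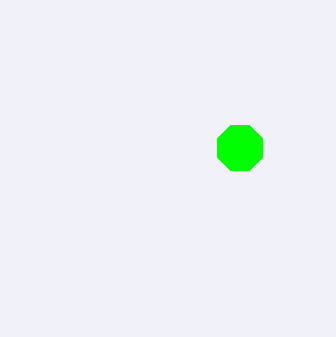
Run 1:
a = 240, b = 148, c = 24, col = 'lime'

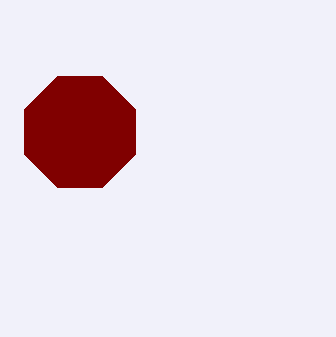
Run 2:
a = 80, b = 132, c = 60, col = 'maroon'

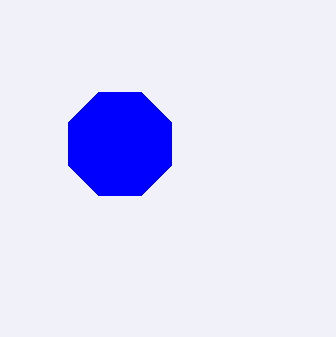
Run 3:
a = 120
b = 144
c = 56
col = 'blue'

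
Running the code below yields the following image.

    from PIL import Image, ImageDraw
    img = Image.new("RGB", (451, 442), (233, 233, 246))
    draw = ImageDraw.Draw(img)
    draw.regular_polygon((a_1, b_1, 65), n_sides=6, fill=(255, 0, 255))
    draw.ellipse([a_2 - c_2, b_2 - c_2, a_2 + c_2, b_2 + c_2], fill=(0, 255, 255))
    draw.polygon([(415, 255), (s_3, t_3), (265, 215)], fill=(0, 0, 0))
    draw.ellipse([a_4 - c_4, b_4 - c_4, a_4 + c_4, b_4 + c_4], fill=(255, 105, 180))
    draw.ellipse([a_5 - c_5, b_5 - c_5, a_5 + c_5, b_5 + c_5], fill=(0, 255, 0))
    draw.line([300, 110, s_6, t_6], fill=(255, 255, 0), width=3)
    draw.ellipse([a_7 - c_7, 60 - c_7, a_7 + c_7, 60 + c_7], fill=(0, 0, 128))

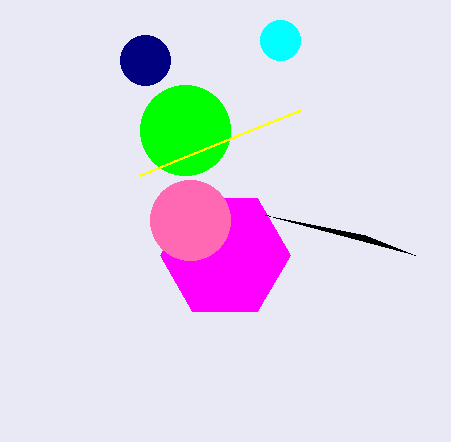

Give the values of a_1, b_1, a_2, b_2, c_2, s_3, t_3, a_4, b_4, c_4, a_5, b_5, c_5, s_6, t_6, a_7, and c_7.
a_1 = 225
b_1 = 255
a_2 = 280
b_2 = 40
c_2 = 20
s_3 = 365
t_3 = 235
a_4 = 190
b_4 = 220
c_4 = 40
a_5 = 185
b_5 = 130
c_5 = 45
s_6 = 140
t_6 = 175
a_7 = 145
c_7 = 25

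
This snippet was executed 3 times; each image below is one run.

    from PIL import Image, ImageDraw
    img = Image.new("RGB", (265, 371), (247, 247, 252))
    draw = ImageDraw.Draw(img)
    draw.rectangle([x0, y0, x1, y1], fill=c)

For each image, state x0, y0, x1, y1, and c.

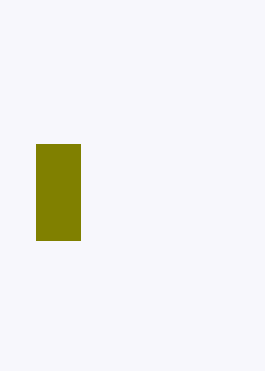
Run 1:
x0 = 36, y0 = 144, x1 = 80, y1 = 240, c = 'olive'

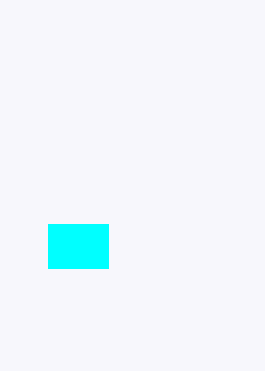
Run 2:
x0 = 48
y0 = 224
x1 = 108
y1 = 268
c = 'cyan'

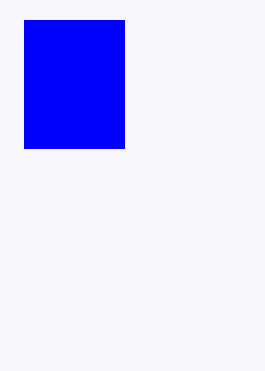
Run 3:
x0 = 24, y0 = 20, x1 = 124, y1 = 148, c = 'blue'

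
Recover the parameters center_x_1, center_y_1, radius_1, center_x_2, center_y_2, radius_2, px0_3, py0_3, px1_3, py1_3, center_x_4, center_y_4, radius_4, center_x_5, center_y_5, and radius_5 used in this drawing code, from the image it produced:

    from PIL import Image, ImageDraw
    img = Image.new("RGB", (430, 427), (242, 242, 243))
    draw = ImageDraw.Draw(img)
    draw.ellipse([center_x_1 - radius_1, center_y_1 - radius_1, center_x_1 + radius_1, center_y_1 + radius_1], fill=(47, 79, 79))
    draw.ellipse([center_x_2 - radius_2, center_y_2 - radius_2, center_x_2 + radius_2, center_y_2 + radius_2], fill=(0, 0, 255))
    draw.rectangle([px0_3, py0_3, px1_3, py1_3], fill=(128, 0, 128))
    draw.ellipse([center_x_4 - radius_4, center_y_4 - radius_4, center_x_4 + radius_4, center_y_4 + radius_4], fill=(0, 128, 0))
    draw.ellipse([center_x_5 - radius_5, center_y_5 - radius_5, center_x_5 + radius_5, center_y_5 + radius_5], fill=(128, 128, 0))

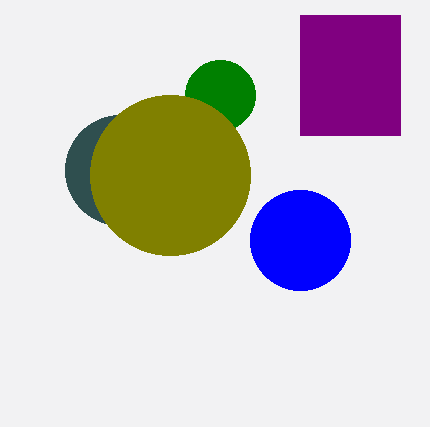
center_x_1 = 120, center_y_1 = 170, radius_1 = 55, center_x_2 = 300, center_y_2 = 240, radius_2 = 50, px0_3 = 300, py0_3 = 15, px1_3 = 400, py1_3 = 135, center_x_4 = 220, center_y_4 = 95, radius_4 = 35, center_x_5 = 170, center_y_5 = 175, radius_5 = 80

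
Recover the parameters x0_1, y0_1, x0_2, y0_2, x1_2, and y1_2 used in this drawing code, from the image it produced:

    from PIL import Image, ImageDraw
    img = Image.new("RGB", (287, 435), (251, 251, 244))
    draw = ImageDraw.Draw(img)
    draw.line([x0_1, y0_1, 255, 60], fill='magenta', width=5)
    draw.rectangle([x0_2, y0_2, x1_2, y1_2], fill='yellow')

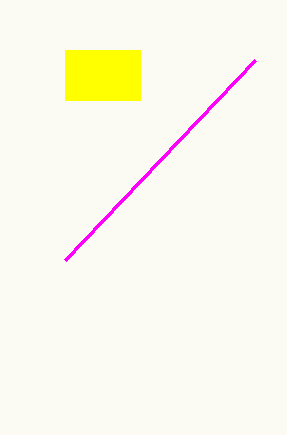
x0_1 = 65; y0_1 = 260; x0_2 = 65; y0_2 = 50; x1_2 = 140; y1_2 = 100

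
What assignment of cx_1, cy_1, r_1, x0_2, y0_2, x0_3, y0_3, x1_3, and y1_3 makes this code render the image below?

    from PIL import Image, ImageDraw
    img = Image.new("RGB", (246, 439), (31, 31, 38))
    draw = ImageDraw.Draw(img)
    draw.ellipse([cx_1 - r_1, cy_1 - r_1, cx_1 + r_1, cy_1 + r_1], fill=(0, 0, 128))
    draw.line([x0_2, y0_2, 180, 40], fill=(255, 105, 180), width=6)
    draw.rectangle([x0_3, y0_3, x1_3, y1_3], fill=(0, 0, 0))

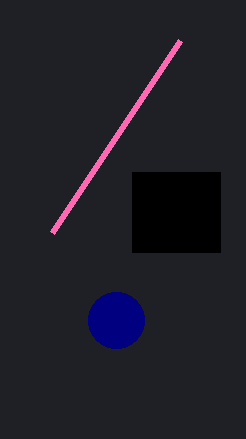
cx_1 = 116
cy_1 = 320
r_1 = 28
x0_2 = 52
y0_2 = 232
x0_3 = 132
y0_3 = 172
x1_3 = 220
y1_3 = 252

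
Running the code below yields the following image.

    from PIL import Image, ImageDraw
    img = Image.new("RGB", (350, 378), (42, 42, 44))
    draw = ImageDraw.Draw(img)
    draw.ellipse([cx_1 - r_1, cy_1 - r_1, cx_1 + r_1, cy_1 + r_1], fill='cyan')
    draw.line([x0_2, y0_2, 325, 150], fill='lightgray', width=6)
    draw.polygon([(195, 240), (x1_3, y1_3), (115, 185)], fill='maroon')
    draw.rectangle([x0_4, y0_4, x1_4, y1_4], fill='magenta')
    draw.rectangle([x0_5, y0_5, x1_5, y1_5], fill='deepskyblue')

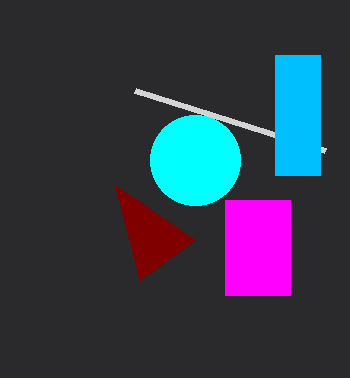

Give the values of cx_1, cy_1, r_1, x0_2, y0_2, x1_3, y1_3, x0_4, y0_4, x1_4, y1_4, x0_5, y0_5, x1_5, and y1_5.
cx_1 = 195
cy_1 = 160
r_1 = 45
x0_2 = 135
y0_2 = 90
x1_3 = 140
y1_3 = 280
x0_4 = 225
y0_4 = 200
x1_4 = 290
y1_4 = 295
x0_5 = 275
y0_5 = 55
x1_5 = 320
y1_5 = 175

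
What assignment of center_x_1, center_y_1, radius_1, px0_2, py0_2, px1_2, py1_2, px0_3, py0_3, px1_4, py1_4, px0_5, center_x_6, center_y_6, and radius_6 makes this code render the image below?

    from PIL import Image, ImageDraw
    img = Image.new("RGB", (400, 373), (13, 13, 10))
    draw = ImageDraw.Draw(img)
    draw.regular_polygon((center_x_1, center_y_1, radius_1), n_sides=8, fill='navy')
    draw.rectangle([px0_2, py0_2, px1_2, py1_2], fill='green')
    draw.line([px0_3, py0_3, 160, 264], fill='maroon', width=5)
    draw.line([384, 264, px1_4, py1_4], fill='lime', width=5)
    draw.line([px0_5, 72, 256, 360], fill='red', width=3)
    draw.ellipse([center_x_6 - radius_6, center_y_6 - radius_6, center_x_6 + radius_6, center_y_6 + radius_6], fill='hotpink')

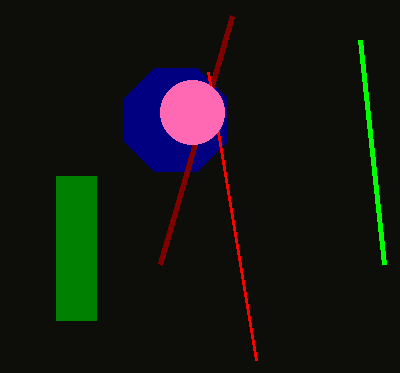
center_x_1 = 176, center_y_1 = 120, radius_1 = 56, px0_2 = 56, py0_2 = 176, px1_2 = 96, py1_2 = 320, px0_3 = 232, py0_3 = 16, px1_4 = 360, py1_4 = 40, px0_5 = 208, center_x_6 = 192, center_y_6 = 112, radius_6 = 32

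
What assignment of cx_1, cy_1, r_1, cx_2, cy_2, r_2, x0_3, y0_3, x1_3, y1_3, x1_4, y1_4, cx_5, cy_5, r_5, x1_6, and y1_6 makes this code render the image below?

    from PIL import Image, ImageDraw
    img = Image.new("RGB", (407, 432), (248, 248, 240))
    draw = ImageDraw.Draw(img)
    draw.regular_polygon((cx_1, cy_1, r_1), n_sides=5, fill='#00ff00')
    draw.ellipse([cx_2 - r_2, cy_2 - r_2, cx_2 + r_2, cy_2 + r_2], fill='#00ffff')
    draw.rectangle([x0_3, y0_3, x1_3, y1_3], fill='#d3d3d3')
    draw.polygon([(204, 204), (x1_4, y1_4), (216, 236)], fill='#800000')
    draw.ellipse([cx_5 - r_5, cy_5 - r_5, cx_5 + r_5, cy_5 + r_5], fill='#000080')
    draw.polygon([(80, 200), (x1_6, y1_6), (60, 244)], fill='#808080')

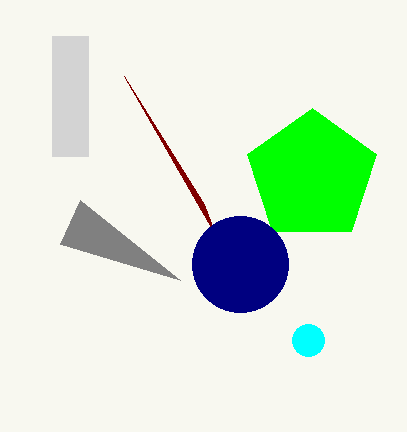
cx_1 = 312
cy_1 = 176
r_1 = 68
cx_2 = 308
cy_2 = 340
r_2 = 16
x0_3 = 52
y0_3 = 36
x1_3 = 88
y1_3 = 156
x1_4 = 124
y1_4 = 76
cx_5 = 240
cy_5 = 264
r_5 = 48
x1_6 = 180
y1_6 = 280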